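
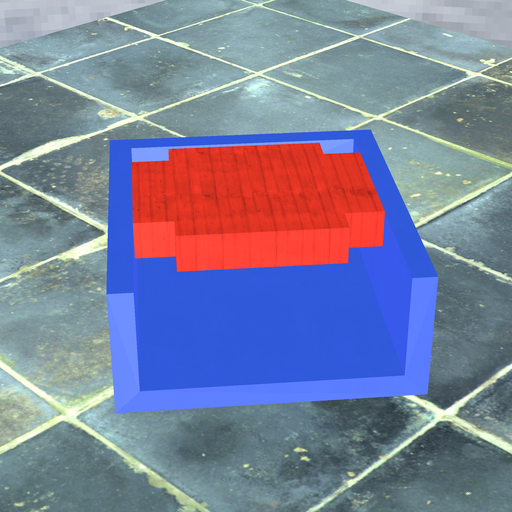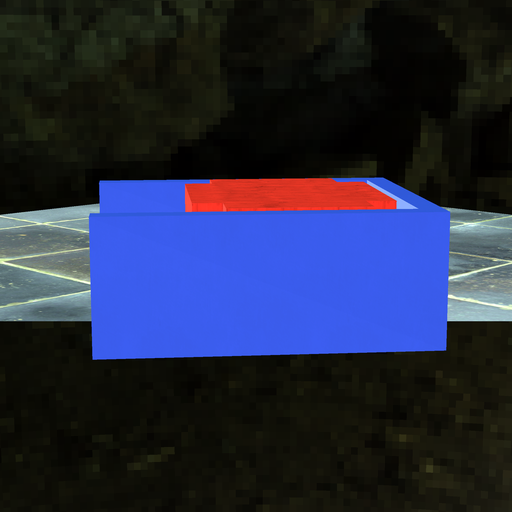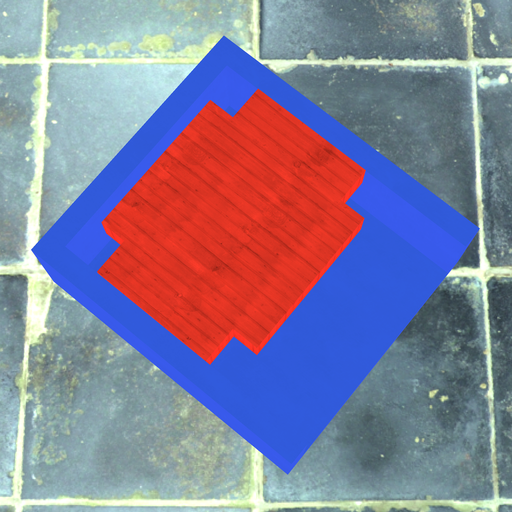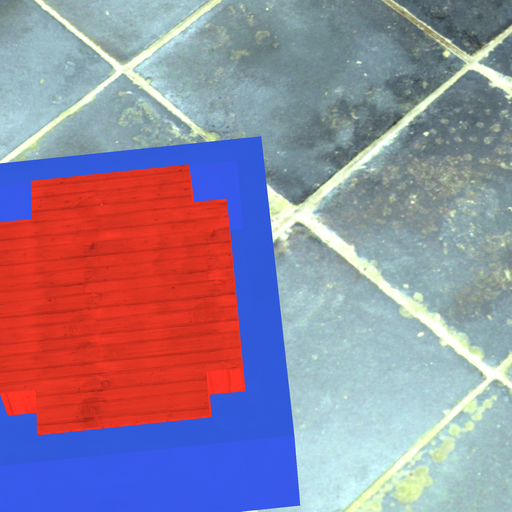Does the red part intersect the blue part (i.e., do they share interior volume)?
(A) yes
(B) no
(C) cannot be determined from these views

(B) no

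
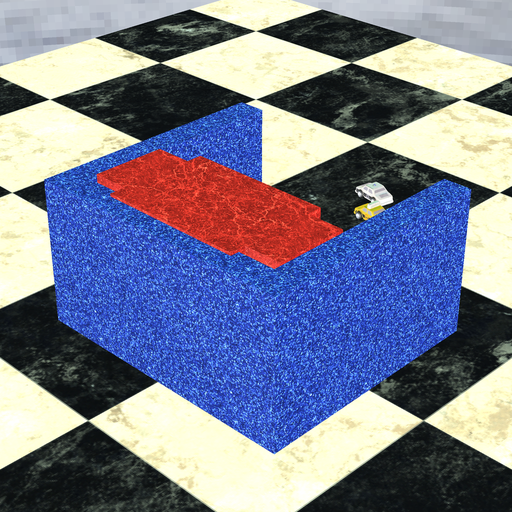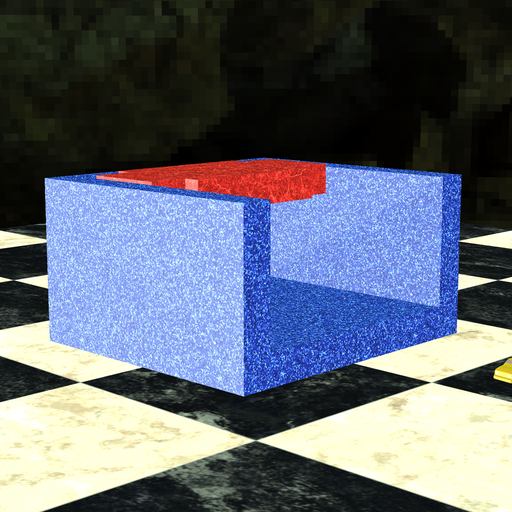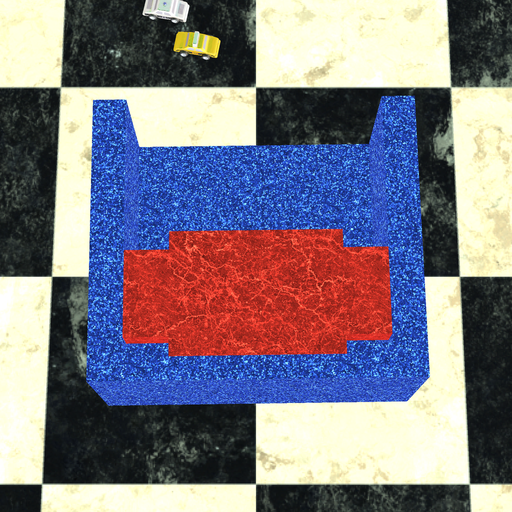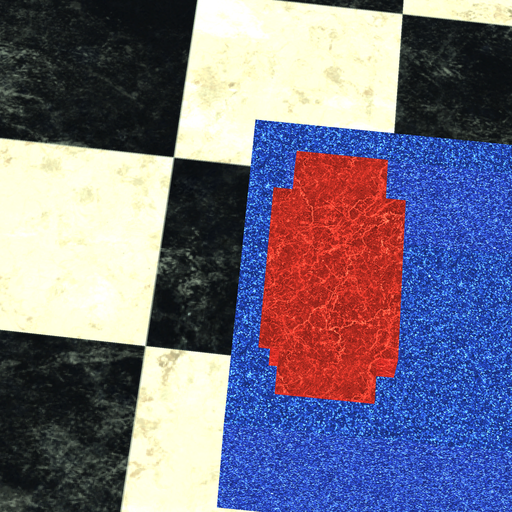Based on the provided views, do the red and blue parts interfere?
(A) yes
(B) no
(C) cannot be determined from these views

(A) yes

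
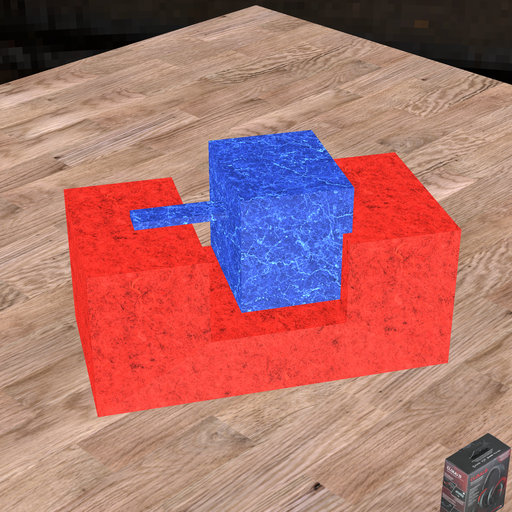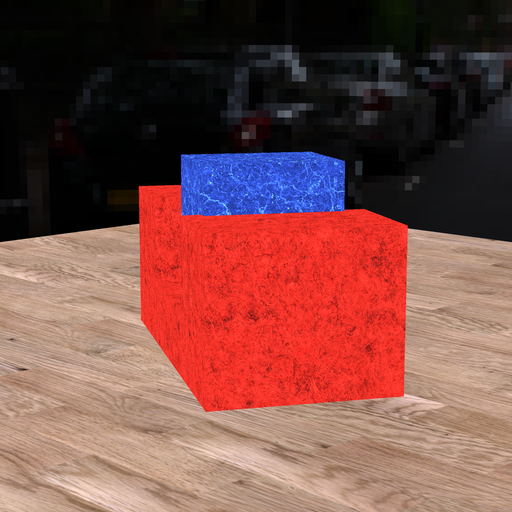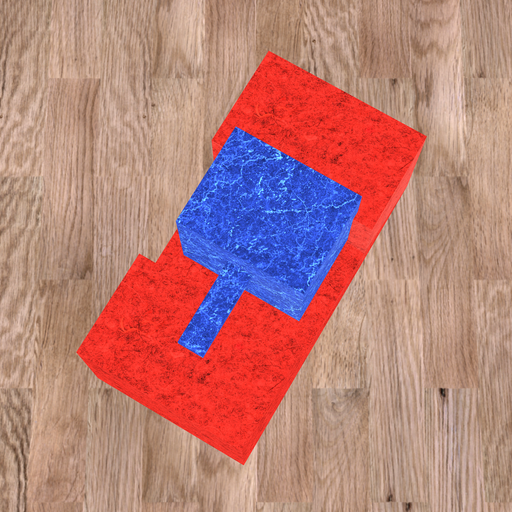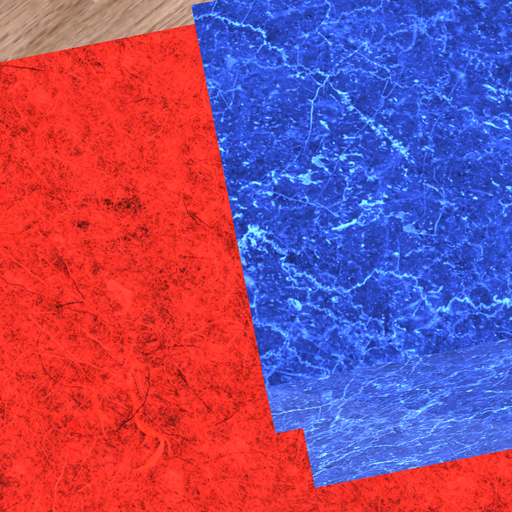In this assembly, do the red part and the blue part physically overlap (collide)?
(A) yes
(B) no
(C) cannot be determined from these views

(A) yes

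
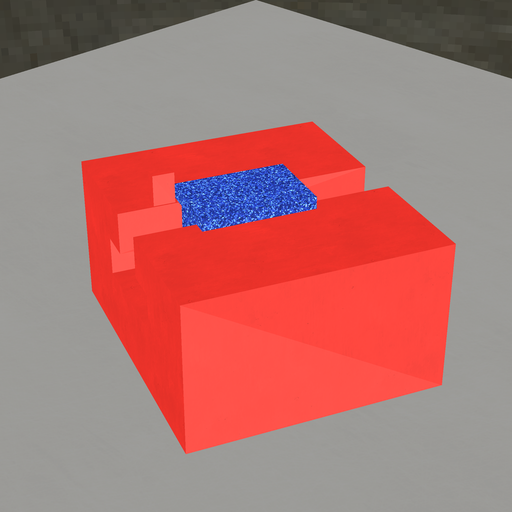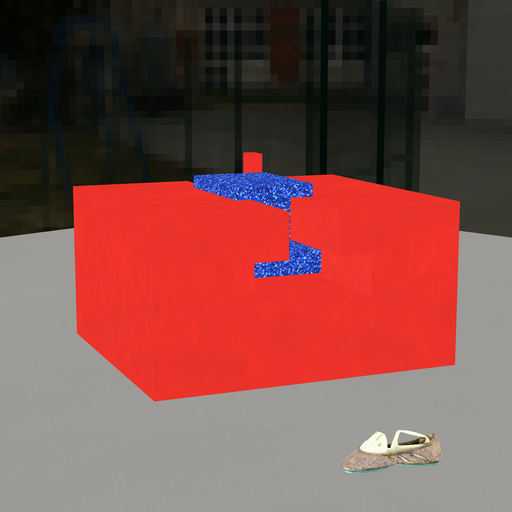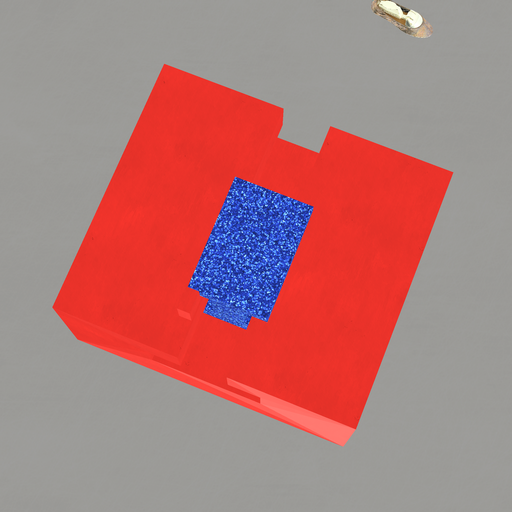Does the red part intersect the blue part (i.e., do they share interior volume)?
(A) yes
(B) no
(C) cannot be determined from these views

(B) no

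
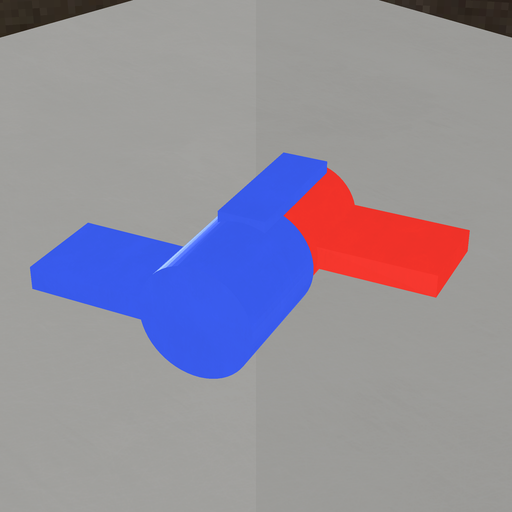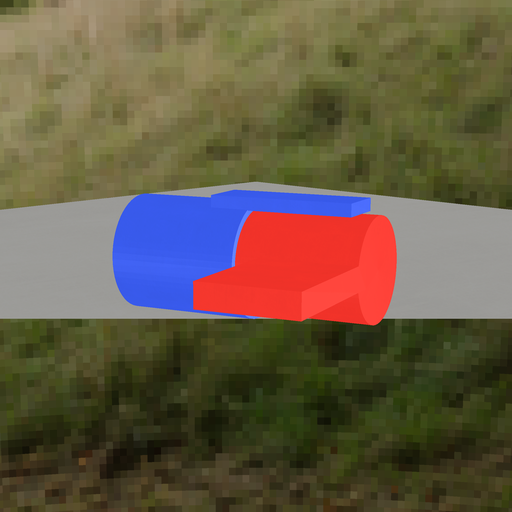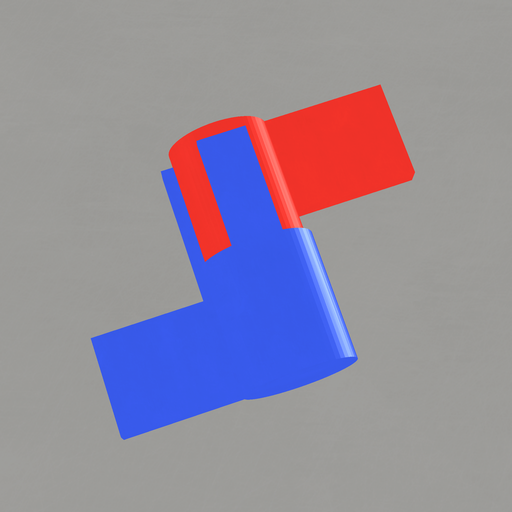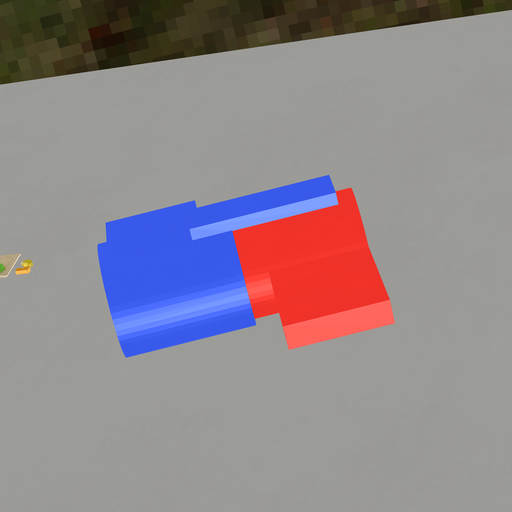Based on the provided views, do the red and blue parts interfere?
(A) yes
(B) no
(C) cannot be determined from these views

(A) yes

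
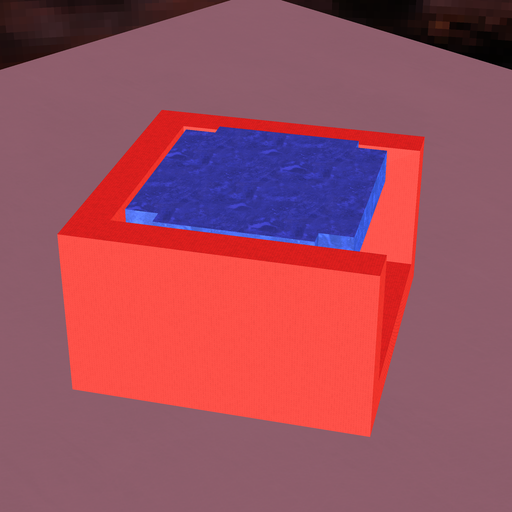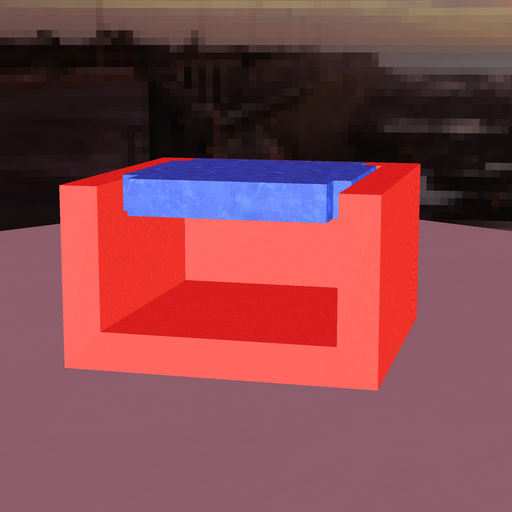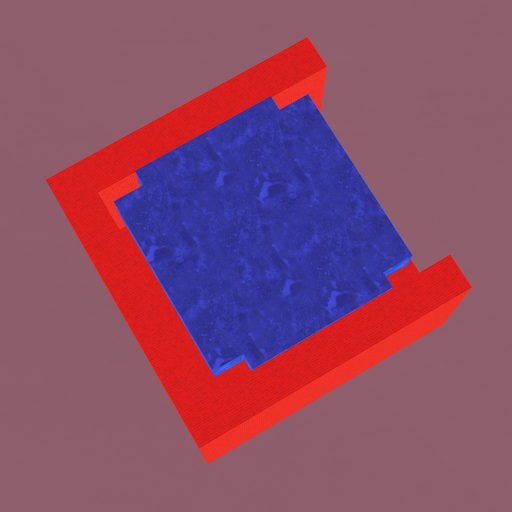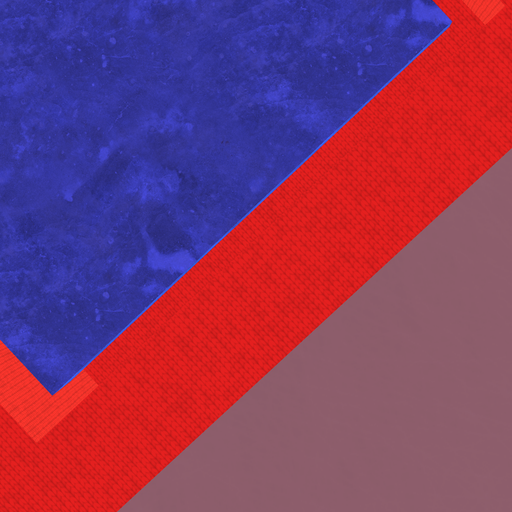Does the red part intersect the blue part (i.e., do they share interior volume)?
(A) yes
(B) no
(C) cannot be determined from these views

(B) no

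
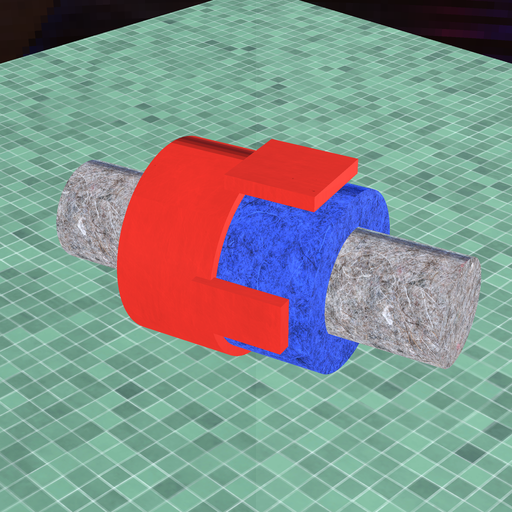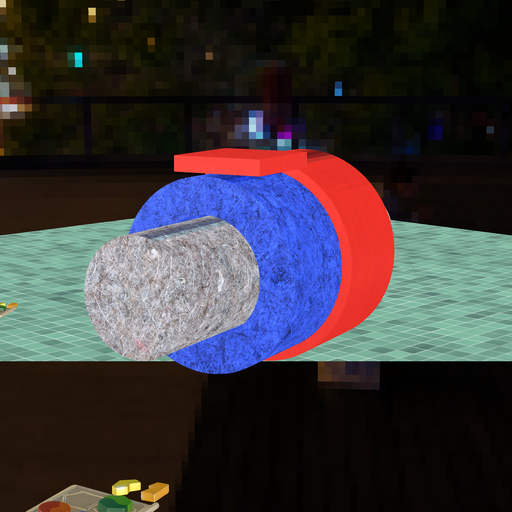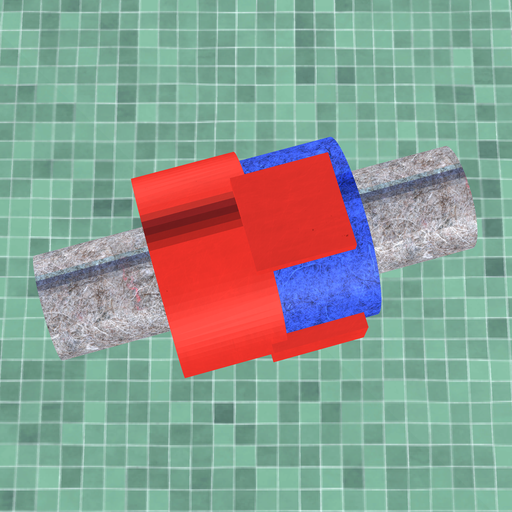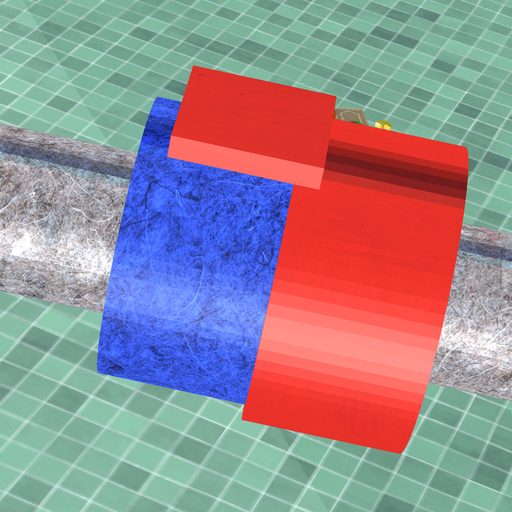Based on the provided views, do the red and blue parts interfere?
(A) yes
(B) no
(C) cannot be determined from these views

(A) yes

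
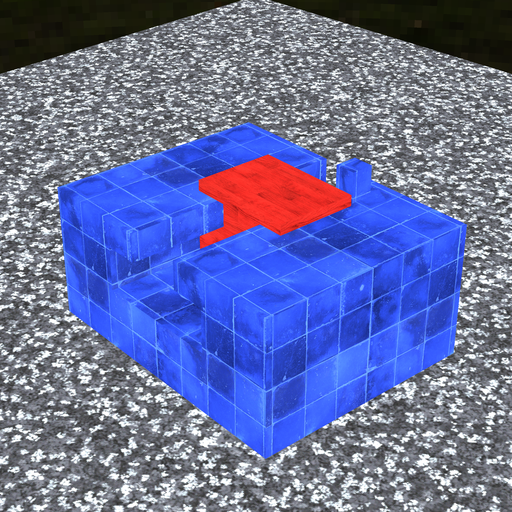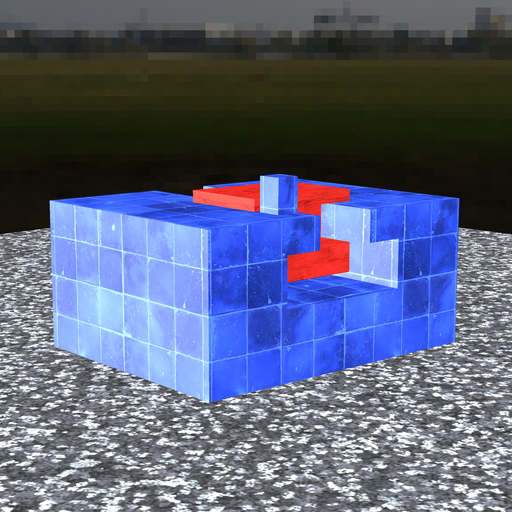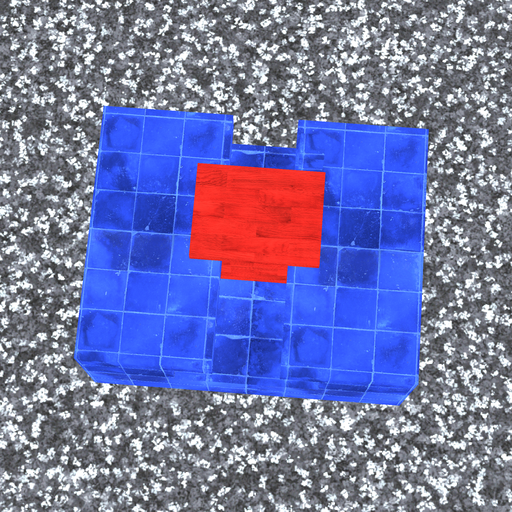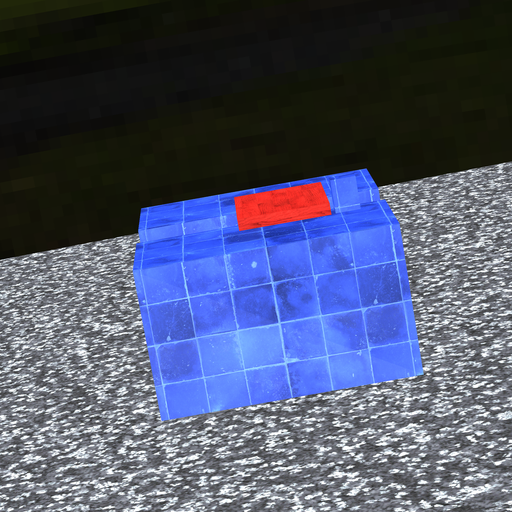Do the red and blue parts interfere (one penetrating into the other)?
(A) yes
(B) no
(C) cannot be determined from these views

(B) no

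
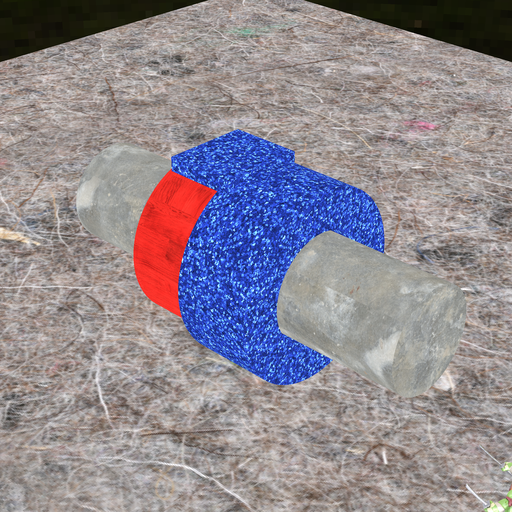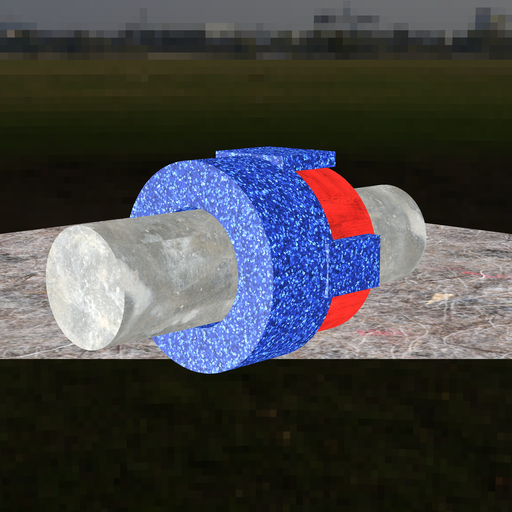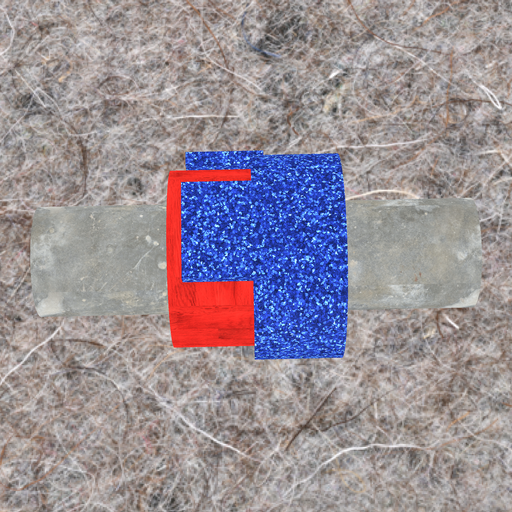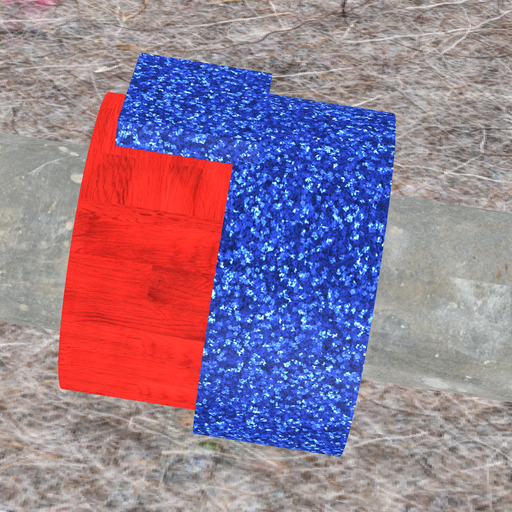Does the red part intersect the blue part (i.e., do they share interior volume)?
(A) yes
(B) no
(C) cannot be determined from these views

(A) yes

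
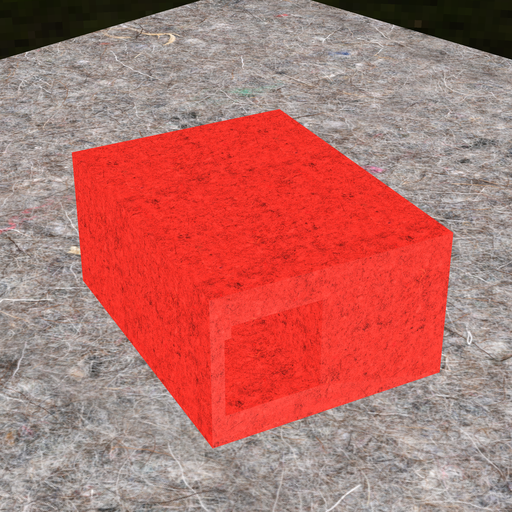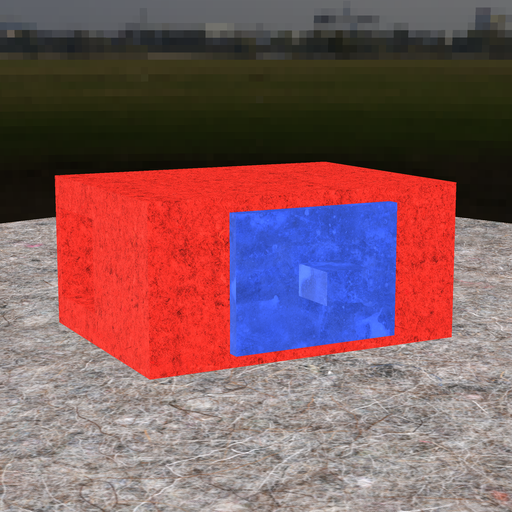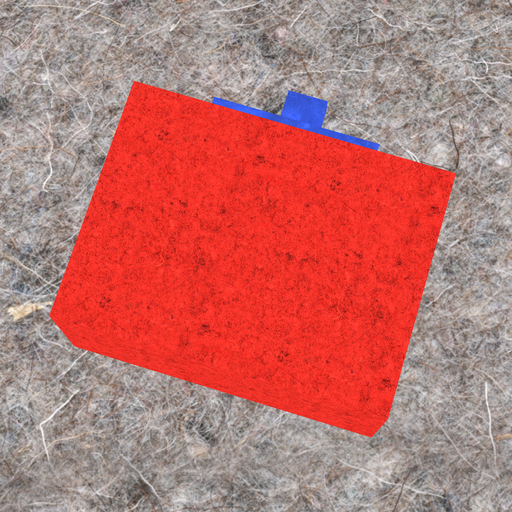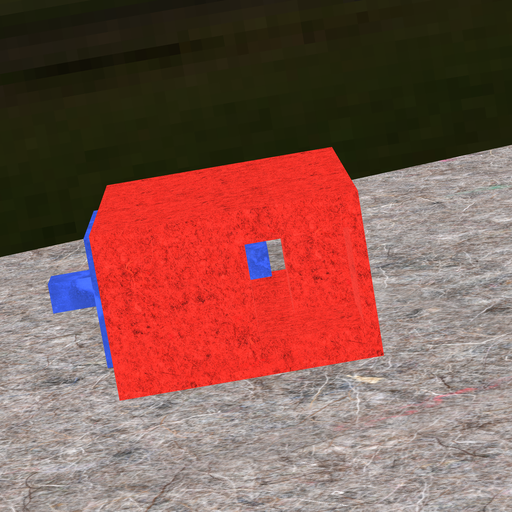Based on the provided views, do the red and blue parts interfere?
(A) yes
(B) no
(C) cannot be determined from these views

(B) no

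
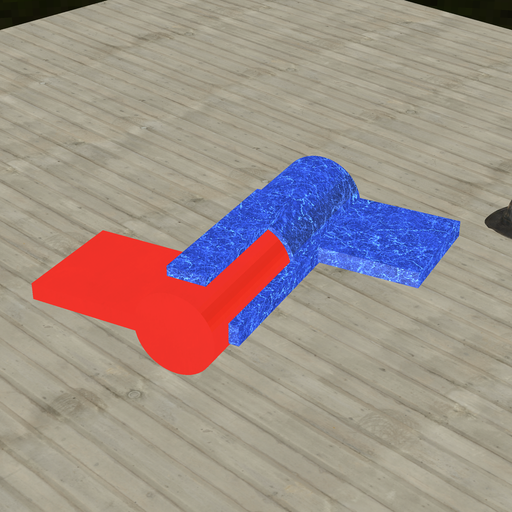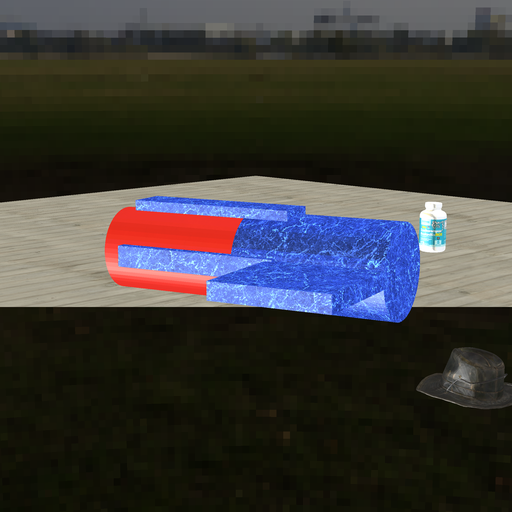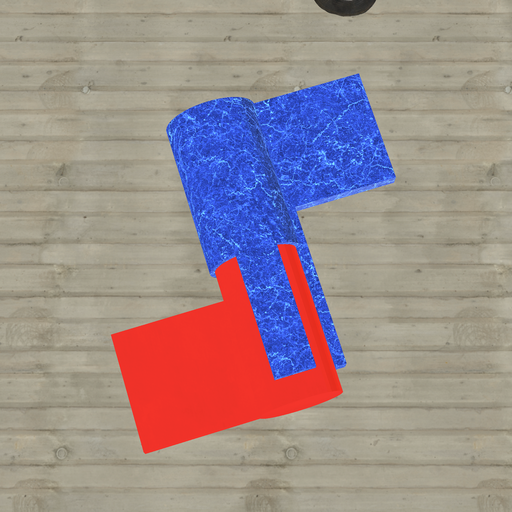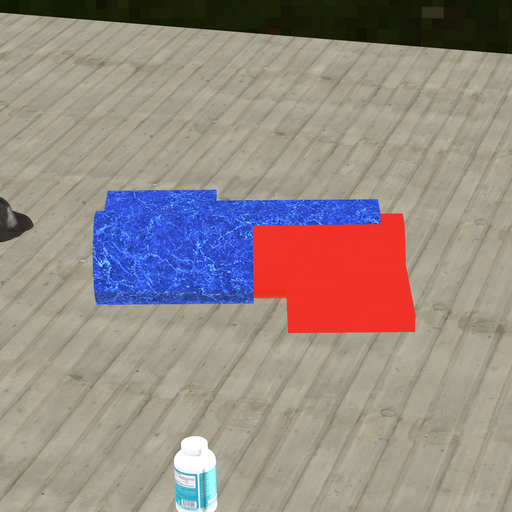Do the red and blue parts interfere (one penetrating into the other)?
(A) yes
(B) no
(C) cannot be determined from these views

(A) yes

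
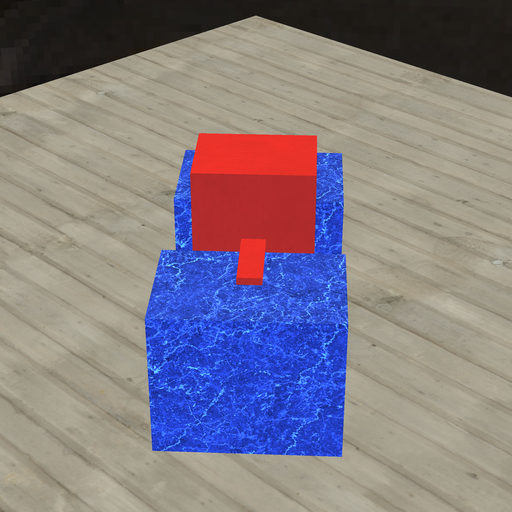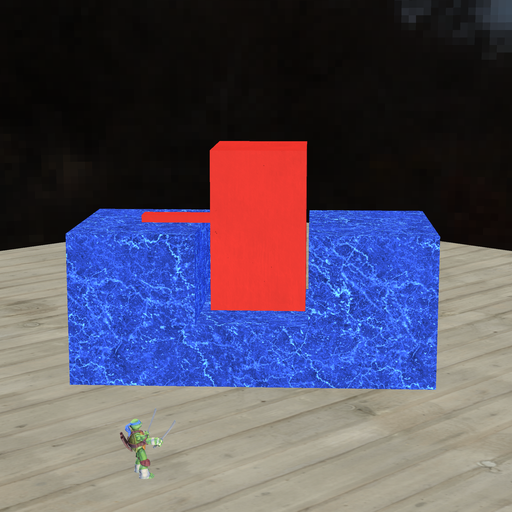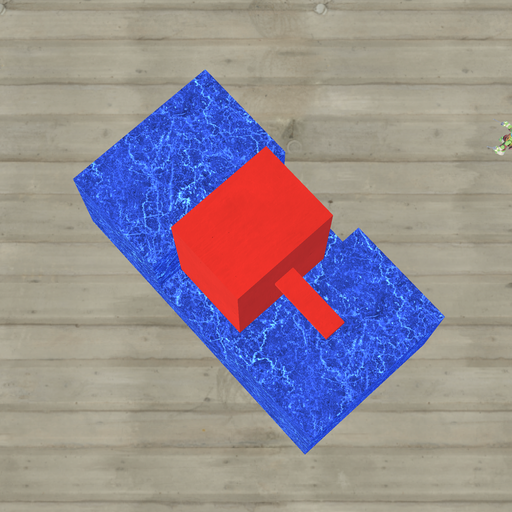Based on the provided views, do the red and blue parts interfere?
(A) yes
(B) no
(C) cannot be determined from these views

(B) no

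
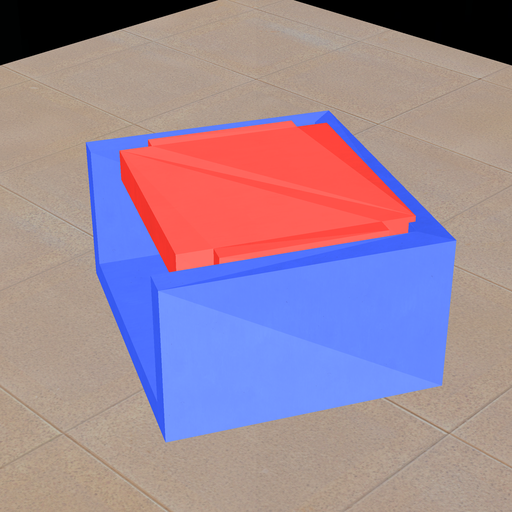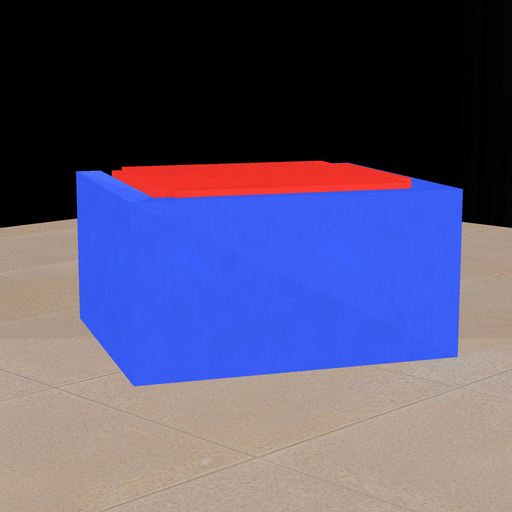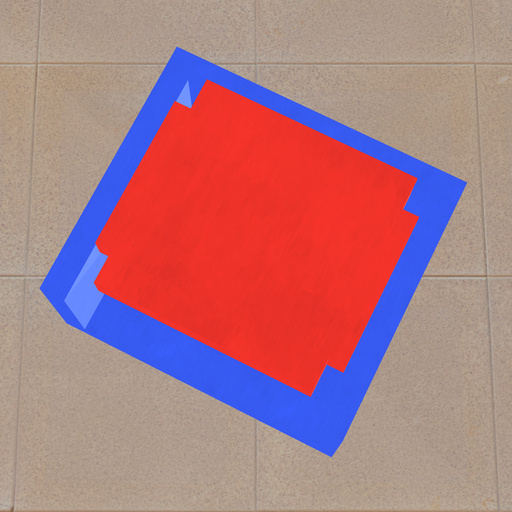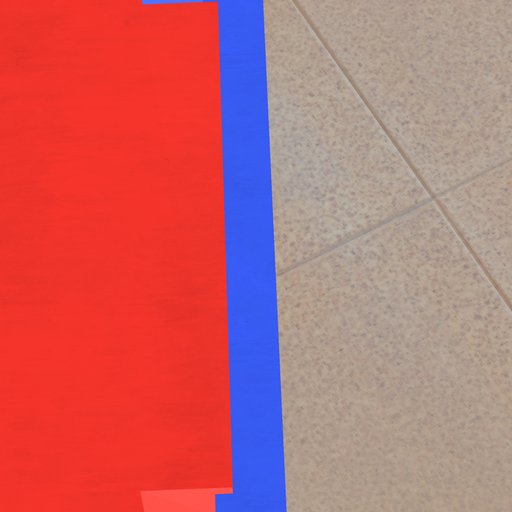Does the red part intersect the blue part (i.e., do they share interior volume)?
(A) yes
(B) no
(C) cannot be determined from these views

(A) yes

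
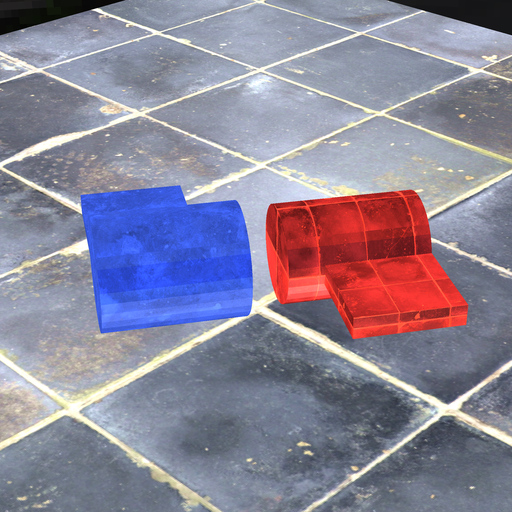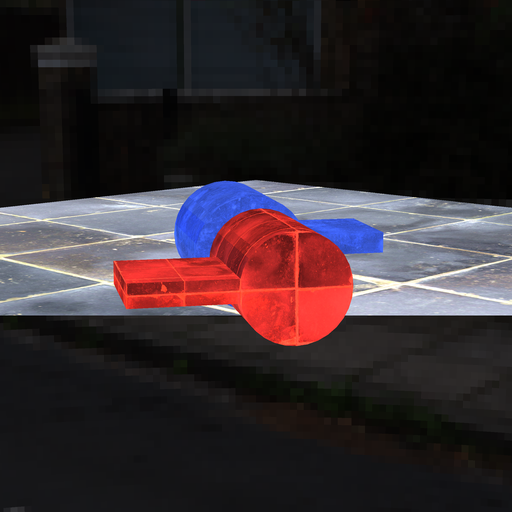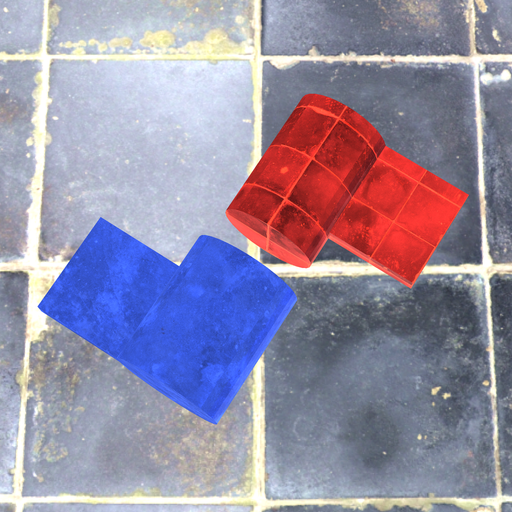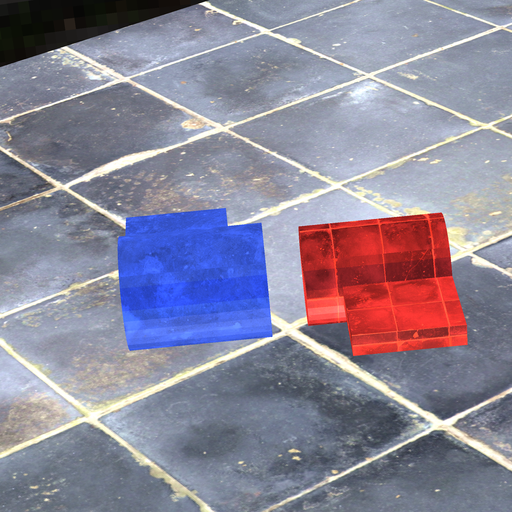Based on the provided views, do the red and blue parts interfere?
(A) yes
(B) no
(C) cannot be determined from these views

(B) no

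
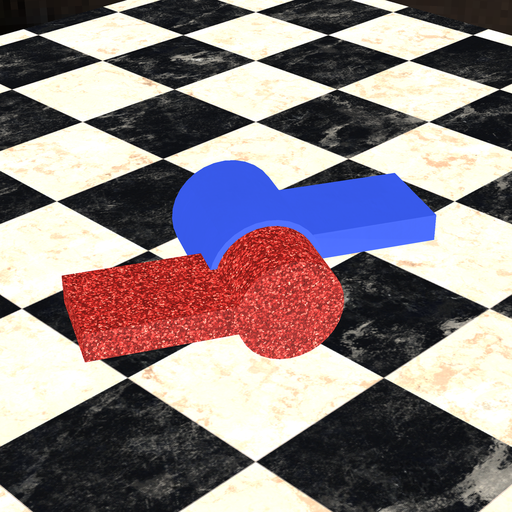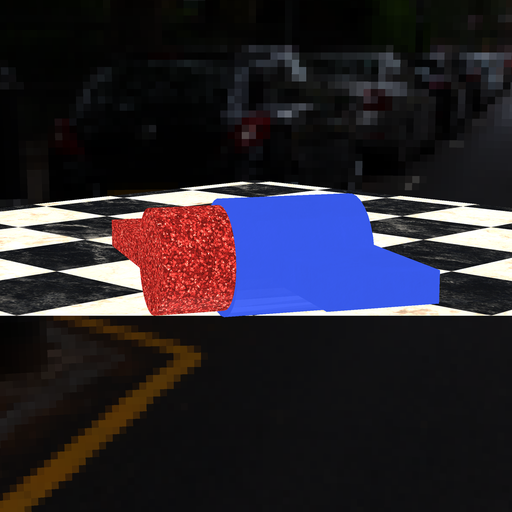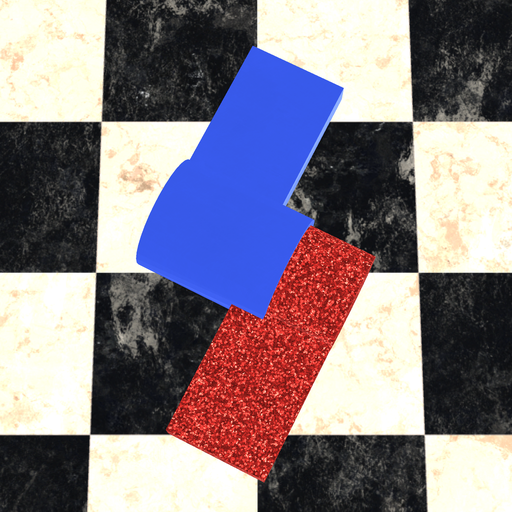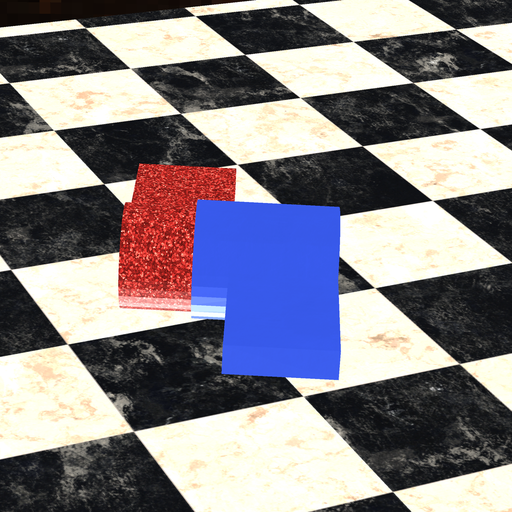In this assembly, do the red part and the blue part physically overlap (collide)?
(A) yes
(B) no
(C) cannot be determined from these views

(A) yes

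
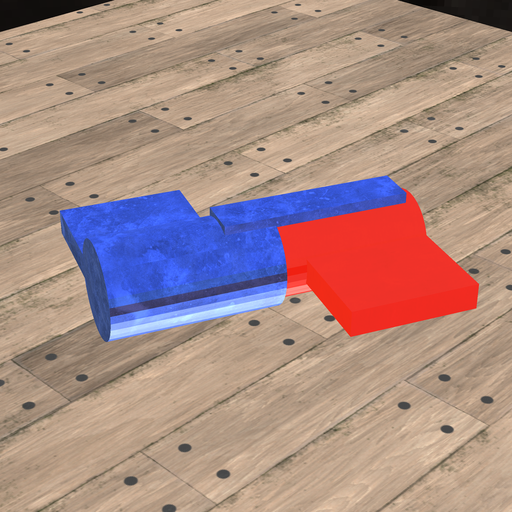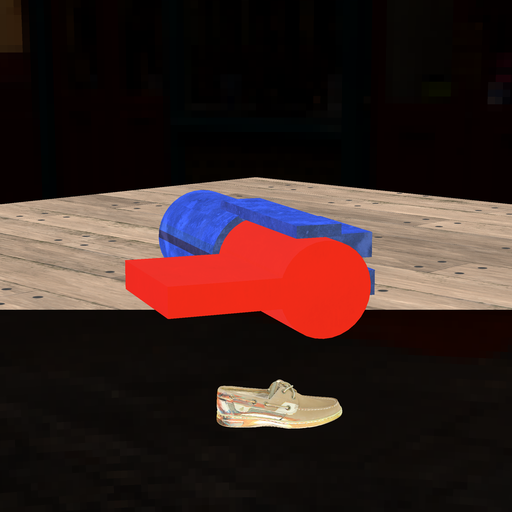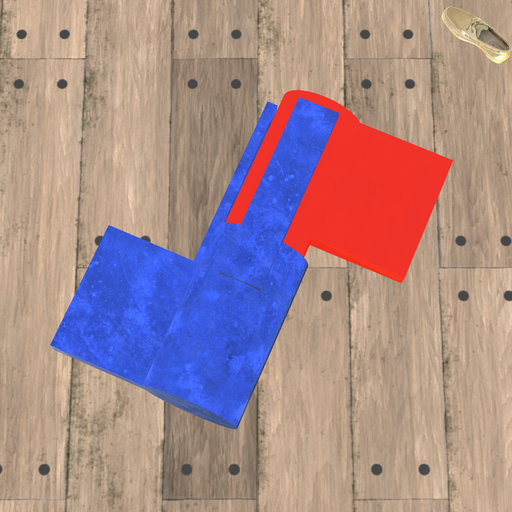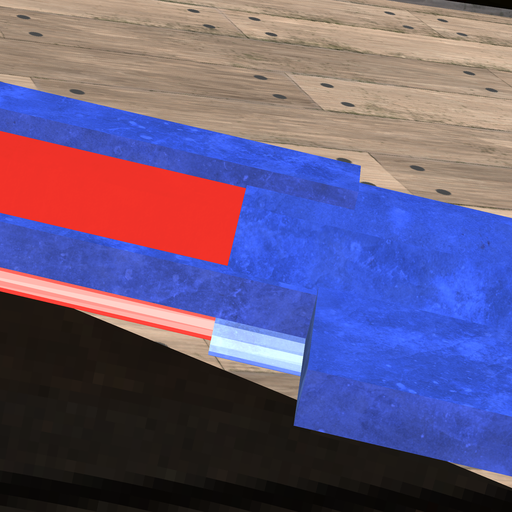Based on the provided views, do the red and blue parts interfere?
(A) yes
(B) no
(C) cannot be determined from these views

(A) yes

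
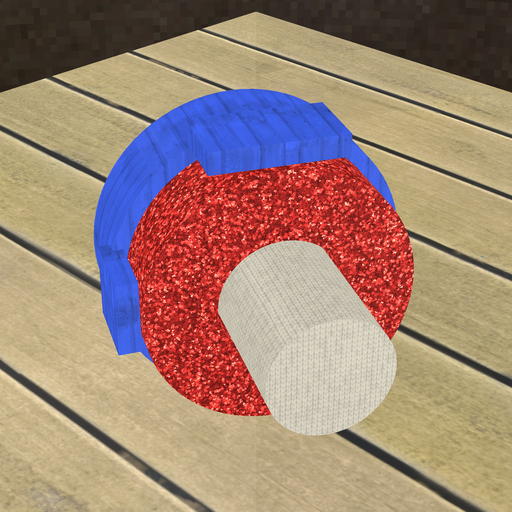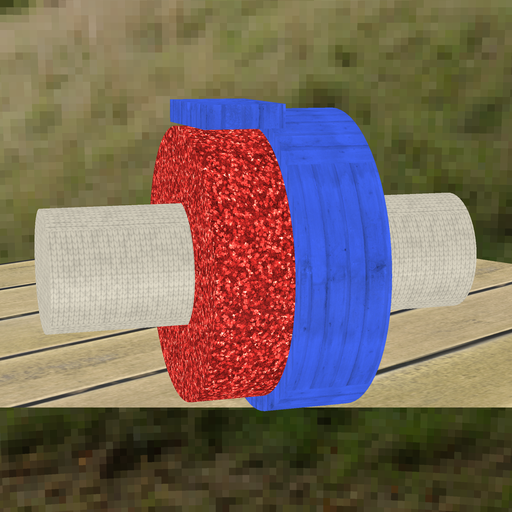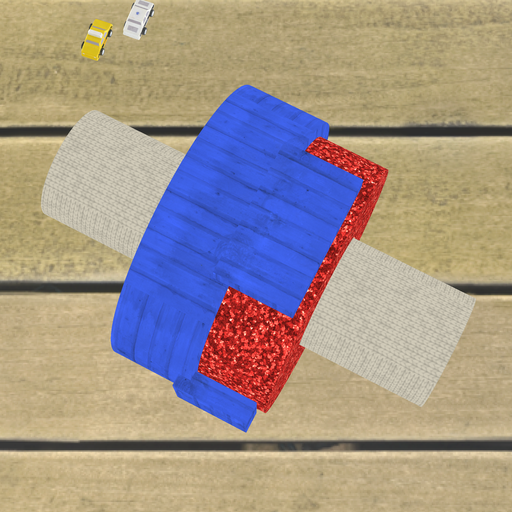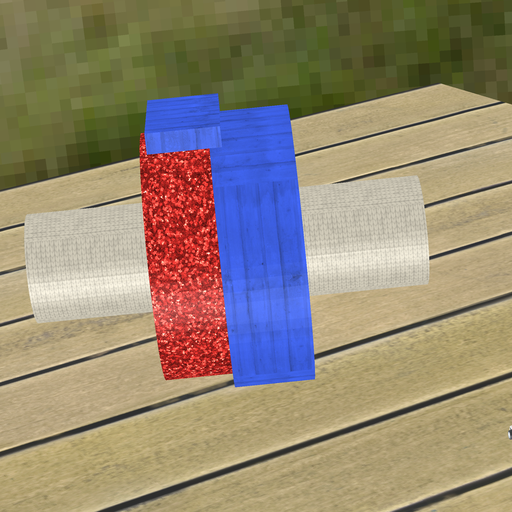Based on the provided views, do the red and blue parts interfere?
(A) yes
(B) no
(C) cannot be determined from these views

(A) yes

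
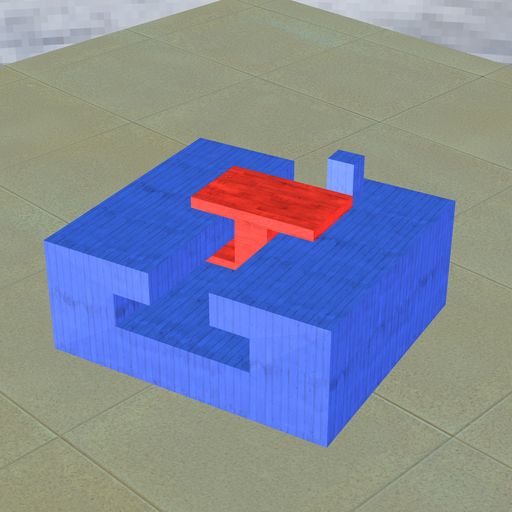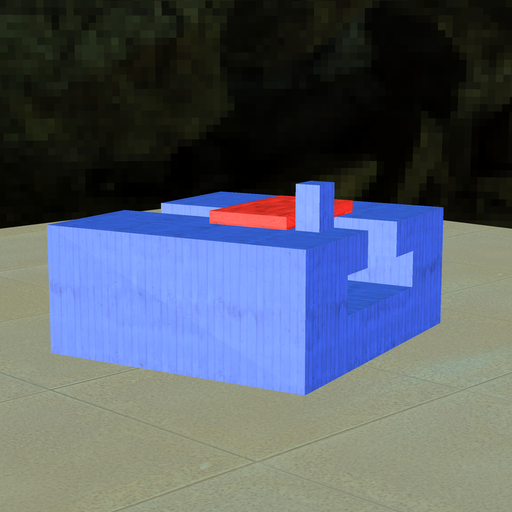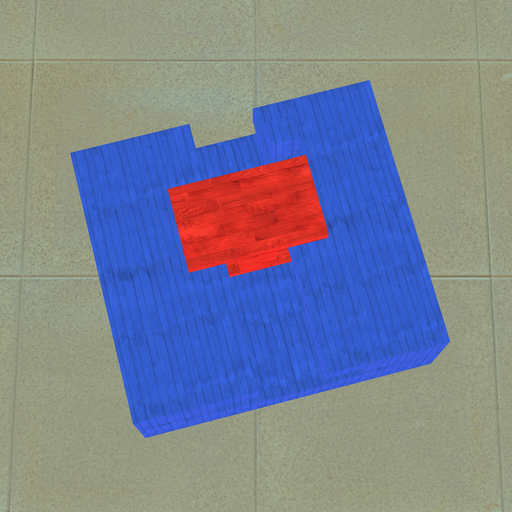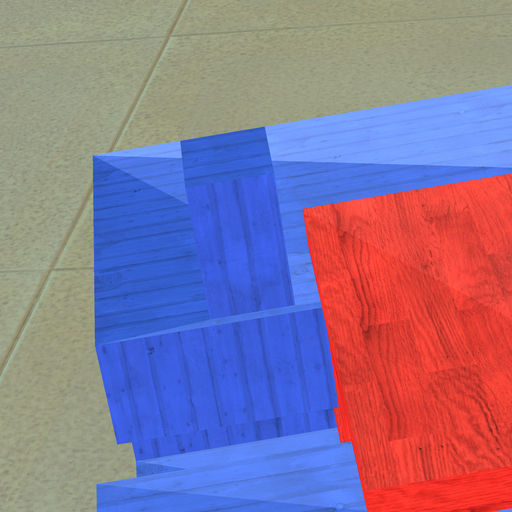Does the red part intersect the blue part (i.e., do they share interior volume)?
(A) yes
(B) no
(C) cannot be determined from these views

(B) no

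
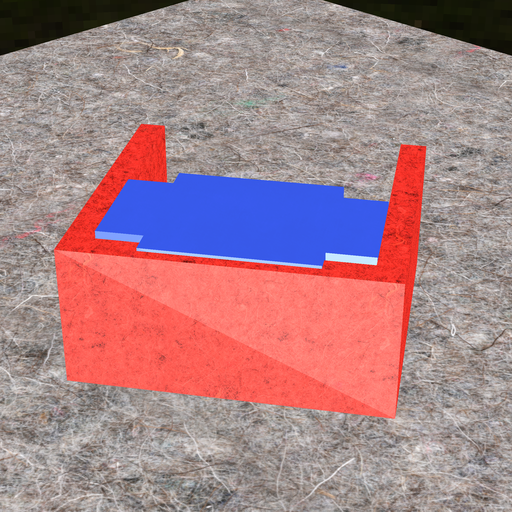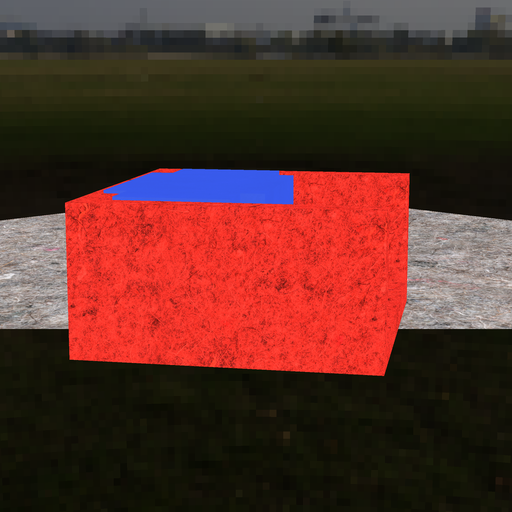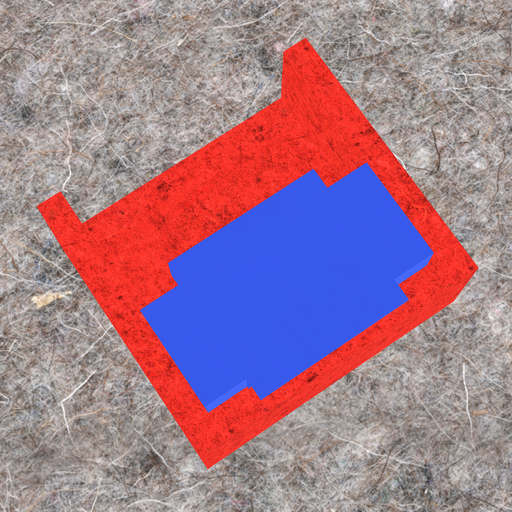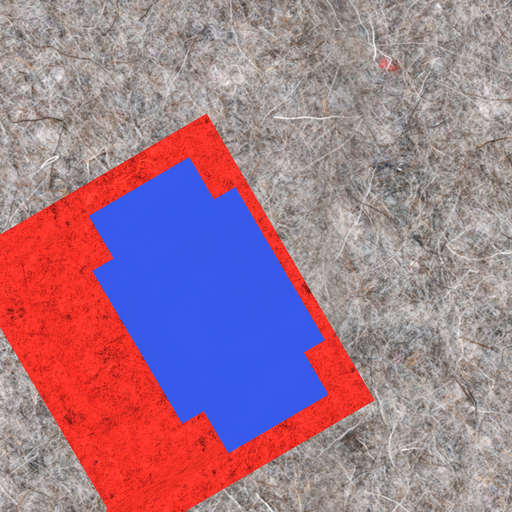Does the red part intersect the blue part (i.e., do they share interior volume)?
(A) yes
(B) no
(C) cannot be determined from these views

(A) yes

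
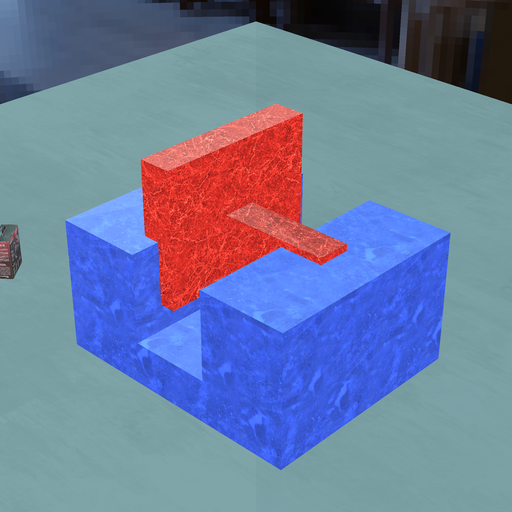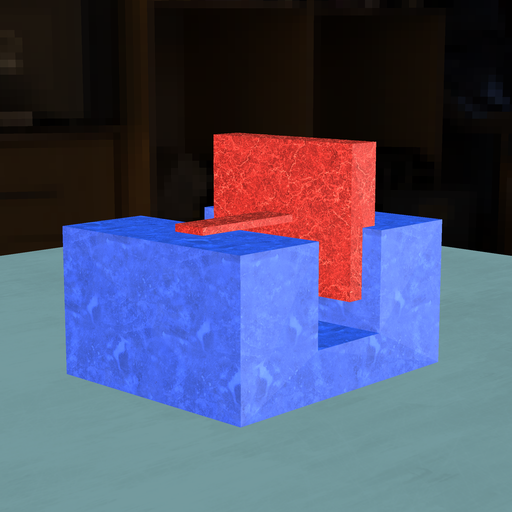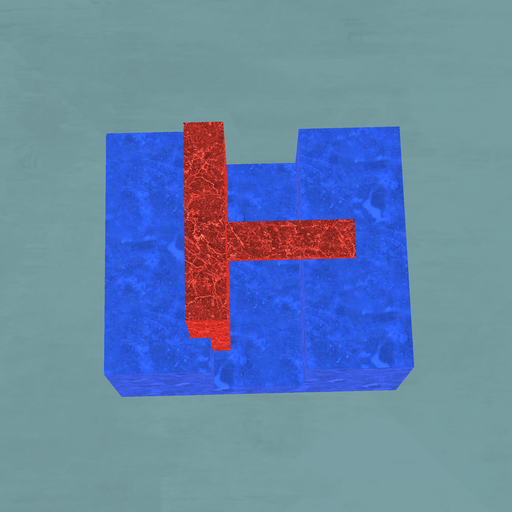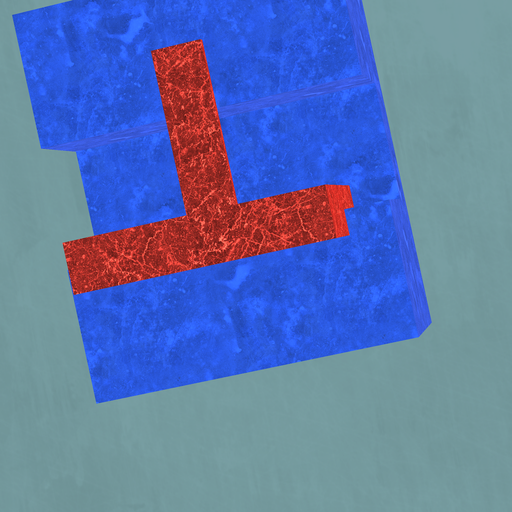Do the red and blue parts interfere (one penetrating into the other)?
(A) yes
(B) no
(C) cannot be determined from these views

(A) yes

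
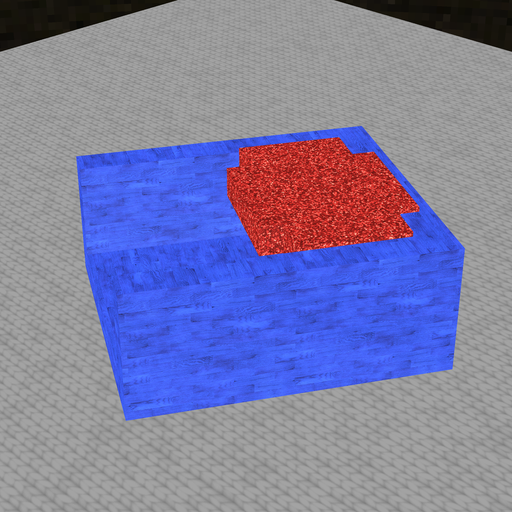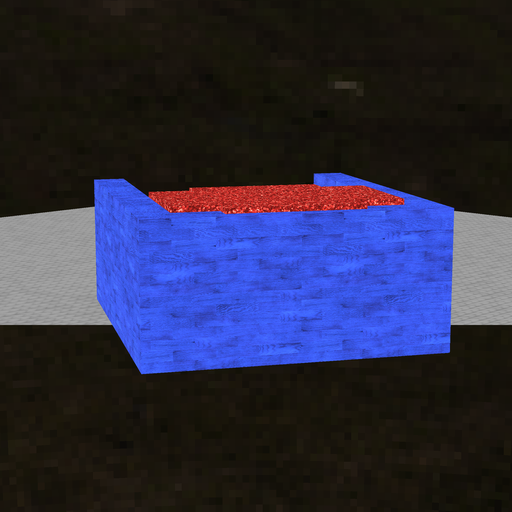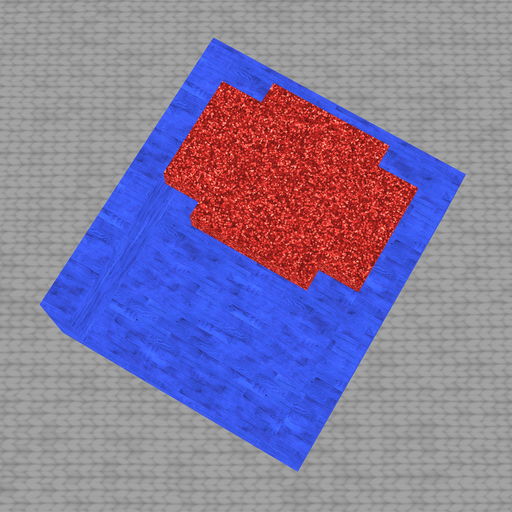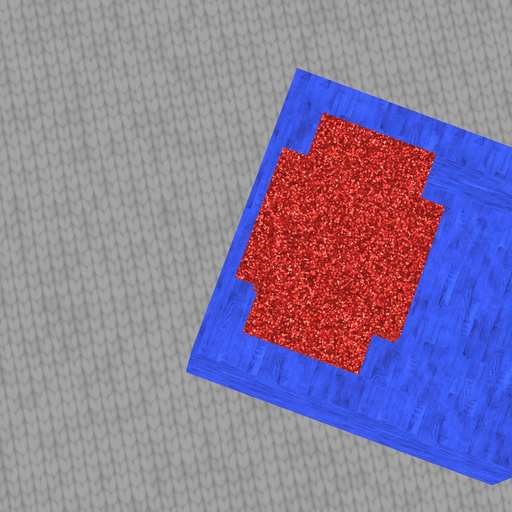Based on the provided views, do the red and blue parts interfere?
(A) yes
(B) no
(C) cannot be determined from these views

(A) yes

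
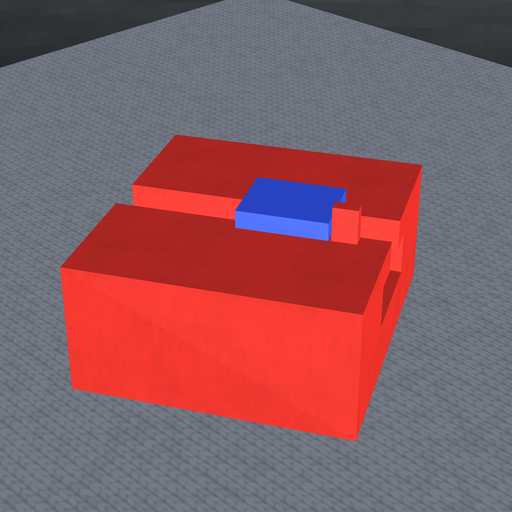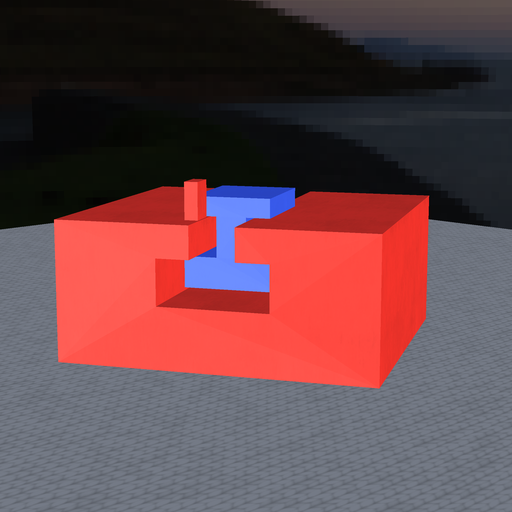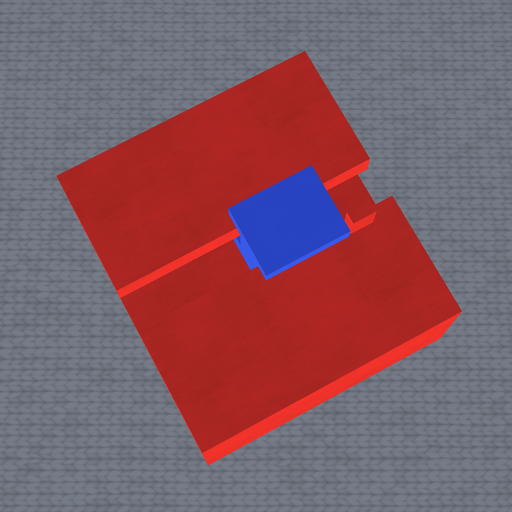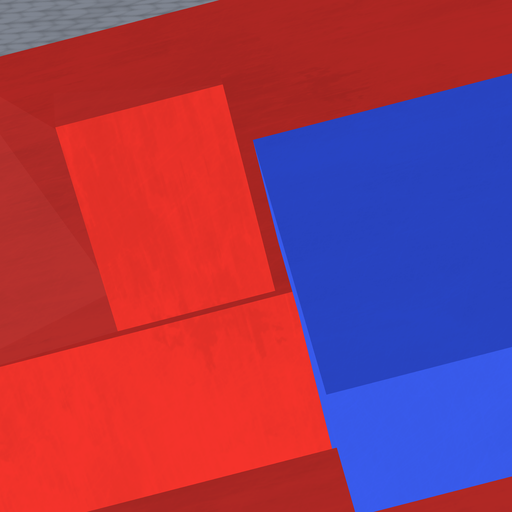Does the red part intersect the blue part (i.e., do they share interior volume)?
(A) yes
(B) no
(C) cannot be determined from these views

(B) no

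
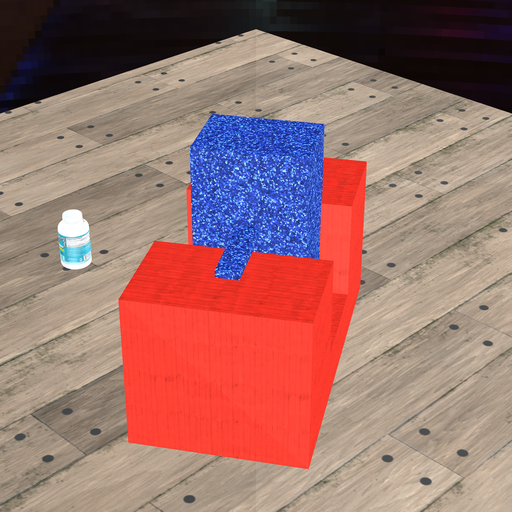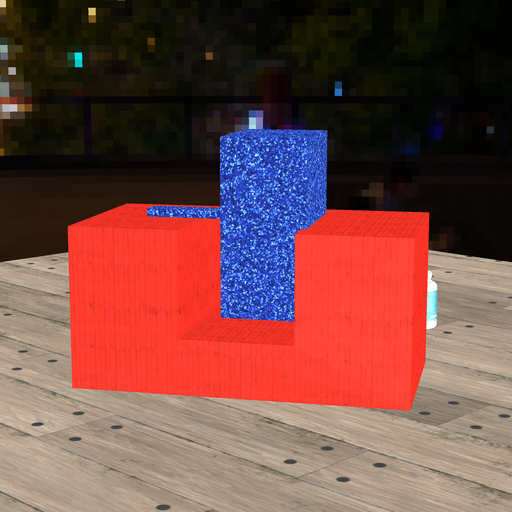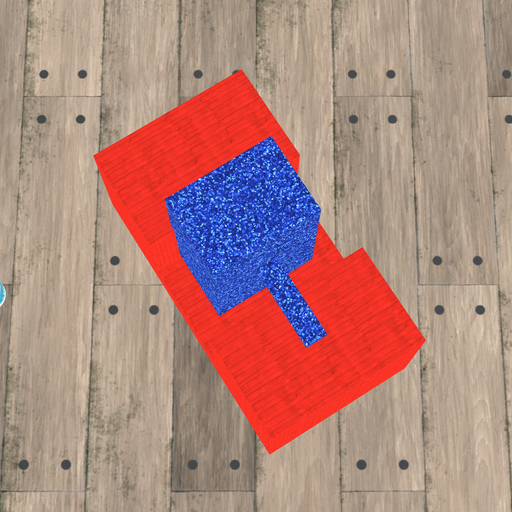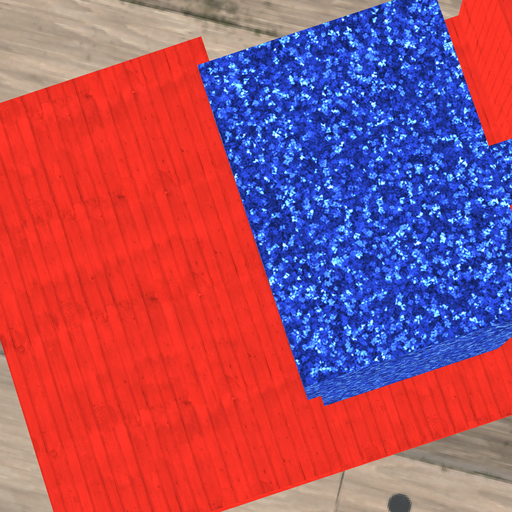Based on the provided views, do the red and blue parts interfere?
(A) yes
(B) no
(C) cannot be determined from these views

(A) yes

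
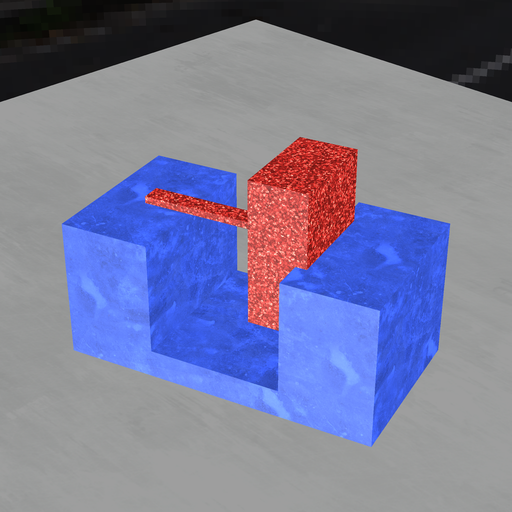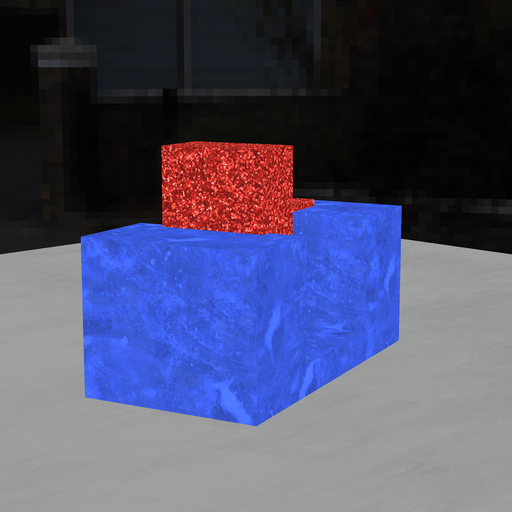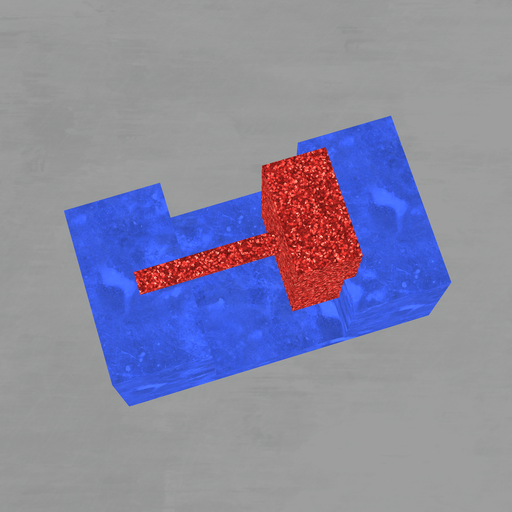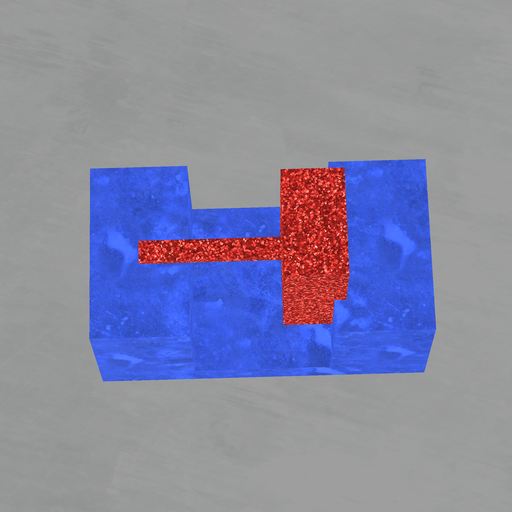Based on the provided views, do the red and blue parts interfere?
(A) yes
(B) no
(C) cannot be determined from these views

(A) yes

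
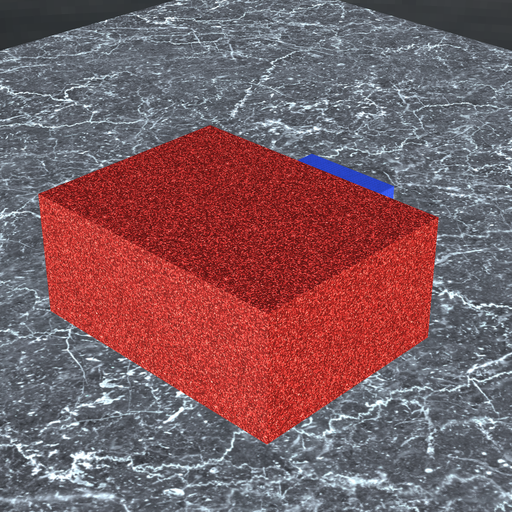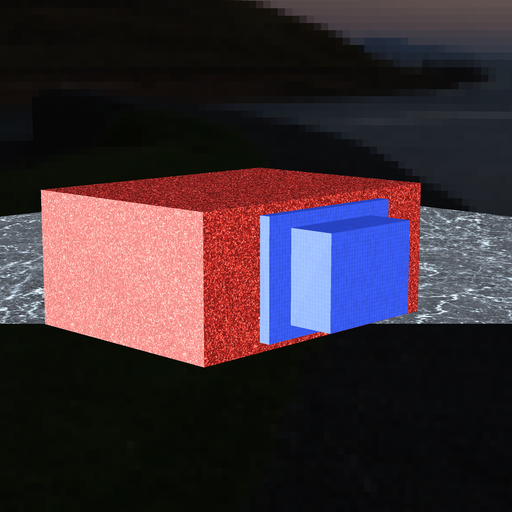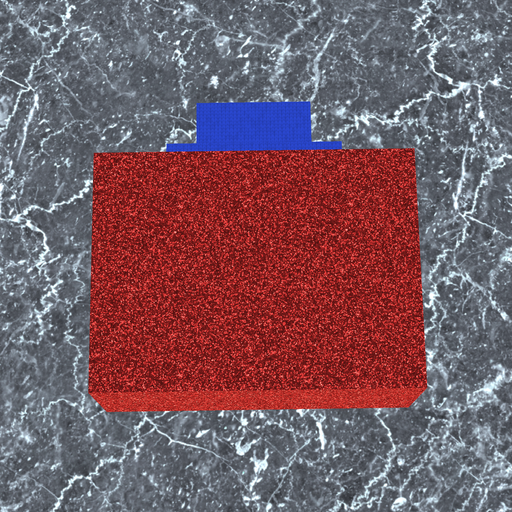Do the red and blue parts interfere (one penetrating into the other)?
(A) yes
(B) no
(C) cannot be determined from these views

(C) cannot be determined from these views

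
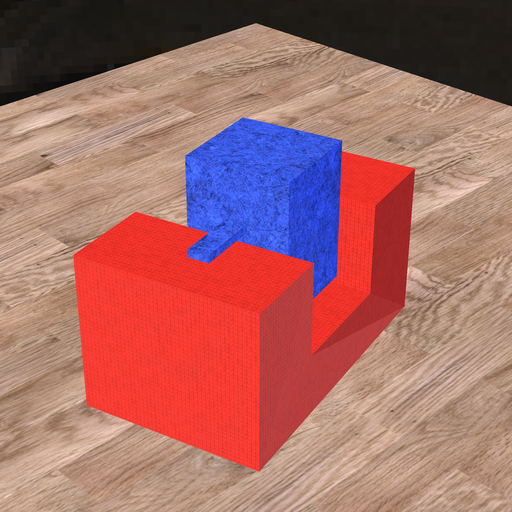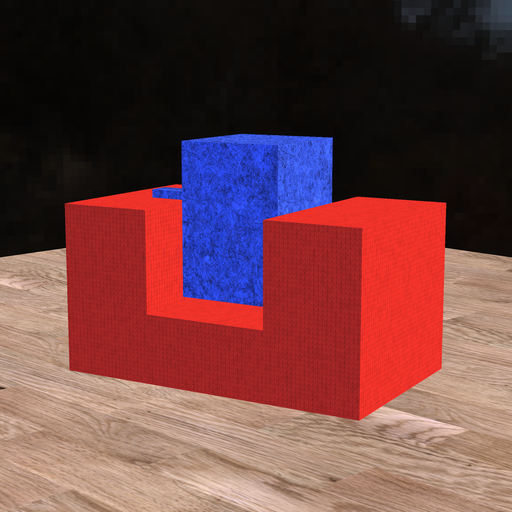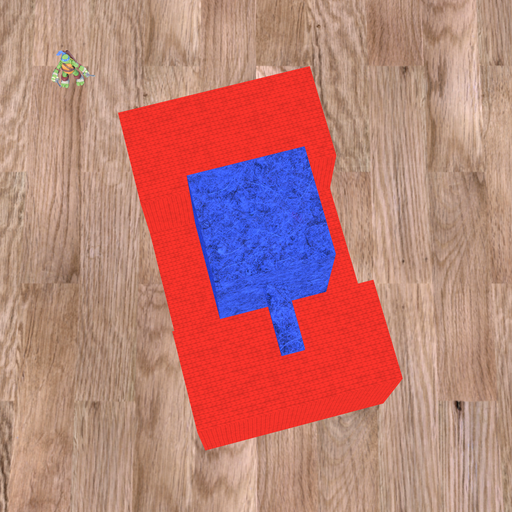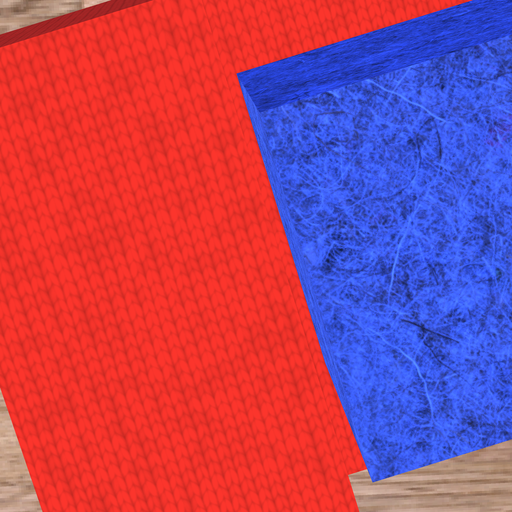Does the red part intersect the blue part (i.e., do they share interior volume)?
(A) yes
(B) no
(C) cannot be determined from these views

(B) no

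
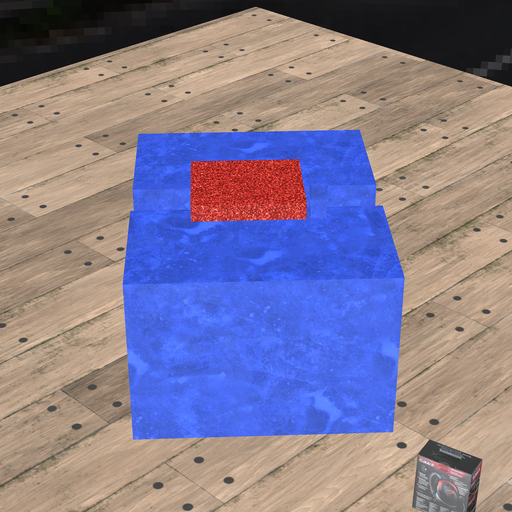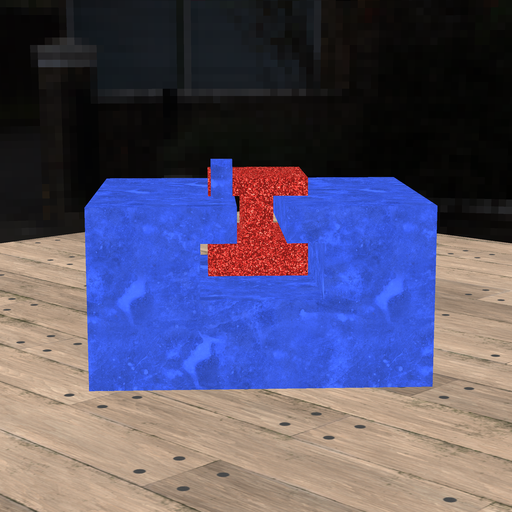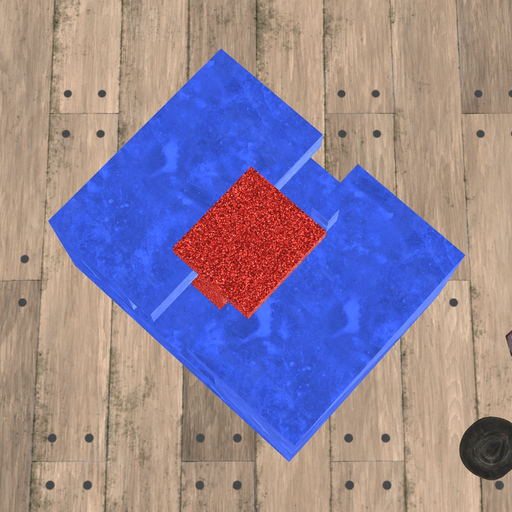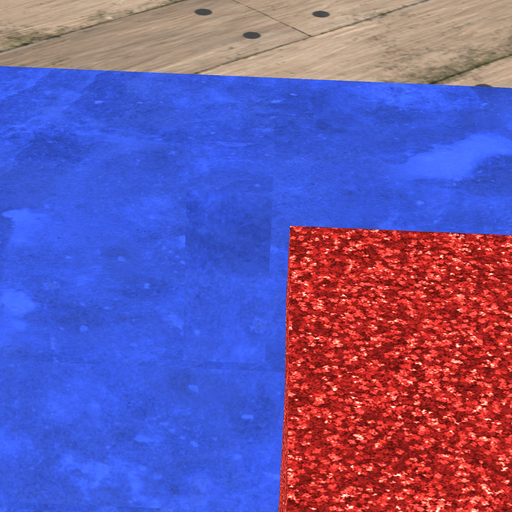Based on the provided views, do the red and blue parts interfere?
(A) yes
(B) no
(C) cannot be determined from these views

(B) no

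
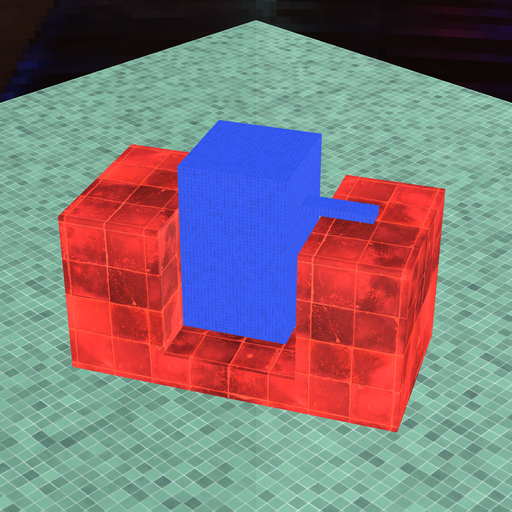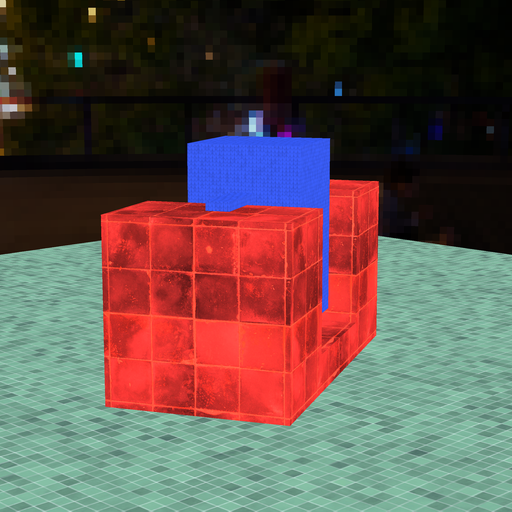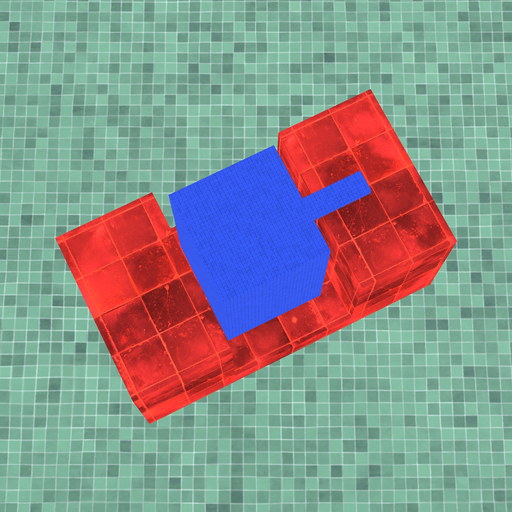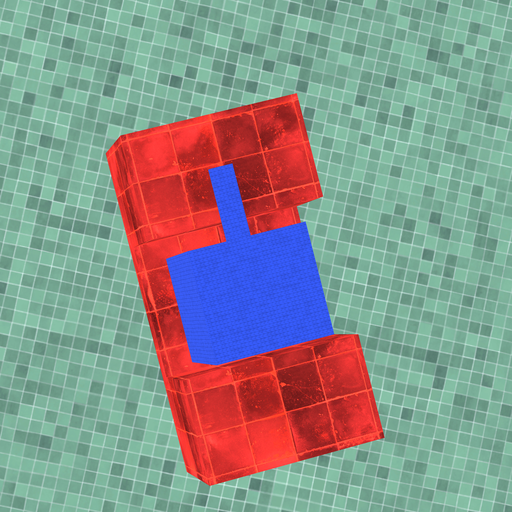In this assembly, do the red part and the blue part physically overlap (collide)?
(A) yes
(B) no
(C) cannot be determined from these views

(B) no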